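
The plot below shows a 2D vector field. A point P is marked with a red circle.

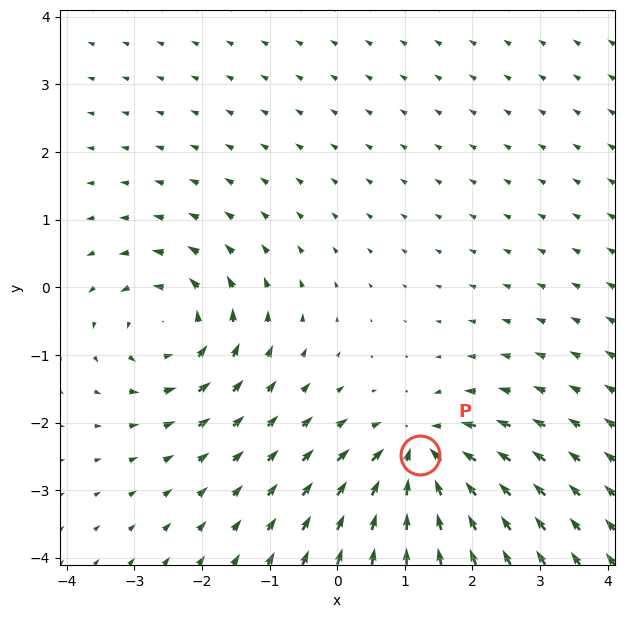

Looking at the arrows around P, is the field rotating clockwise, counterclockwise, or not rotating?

Near P at (1.2, -2.5) the arrows show no circulation. The curl there is ≈0.

not rotating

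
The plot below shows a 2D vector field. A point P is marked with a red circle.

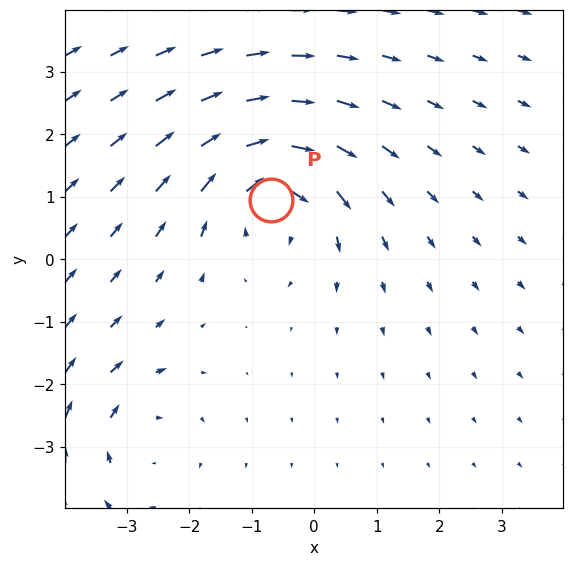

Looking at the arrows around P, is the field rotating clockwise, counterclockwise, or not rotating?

Near P at (-0.7, 0.9) the arrows circulate clockwise. The curl (z-component) there is about -5; negative curl means clockwise rotation.

clockwise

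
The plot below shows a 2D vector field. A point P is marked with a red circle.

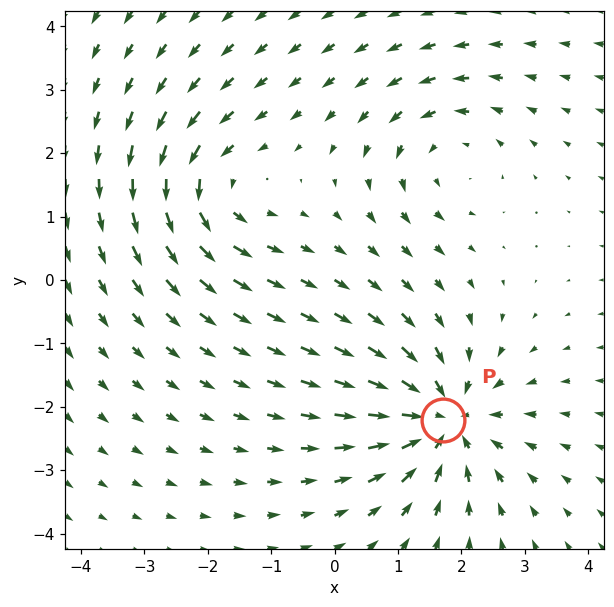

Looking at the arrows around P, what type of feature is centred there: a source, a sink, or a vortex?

sink

At P (1.7, -2.2) the arrows converge inward. Divergence about -5, curl ≈0 — negative divergence with near-zero curl is a sink.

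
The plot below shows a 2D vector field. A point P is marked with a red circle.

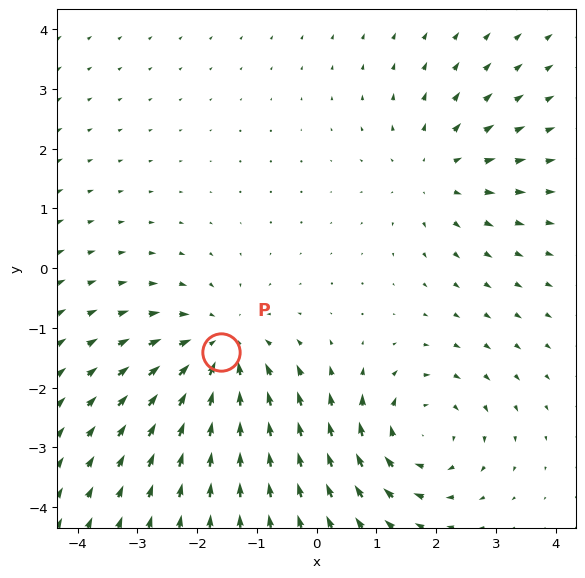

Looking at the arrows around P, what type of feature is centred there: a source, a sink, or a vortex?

sink

At P (-1.6, -1.4) the arrows converge inward. Divergence about -3, curl ≈0 — negative divergence with near-zero curl is a sink.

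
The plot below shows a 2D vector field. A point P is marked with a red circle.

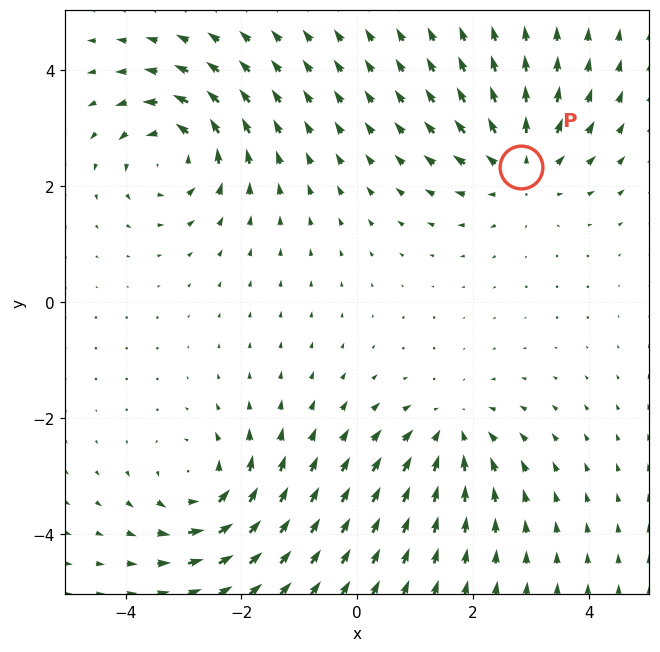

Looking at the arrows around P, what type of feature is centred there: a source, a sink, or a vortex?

At P (2.8, 2.3) the arrows spread outward. Divergence about +3, curl ≈0 — positive divergence with near-zero curl is a source.

source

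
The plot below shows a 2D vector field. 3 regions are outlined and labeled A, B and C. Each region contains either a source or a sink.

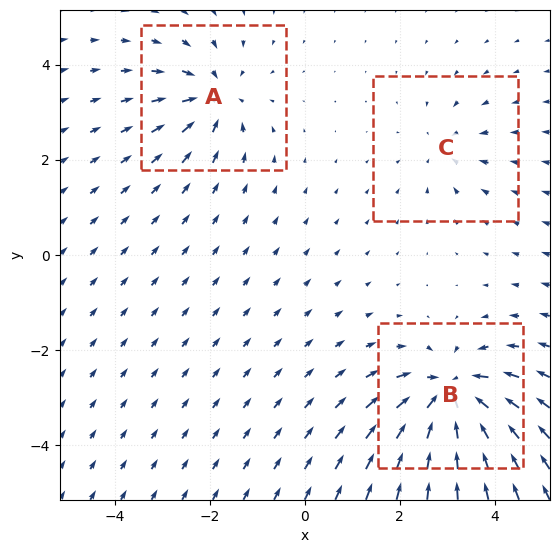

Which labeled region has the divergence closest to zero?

Divergence at each region's feature centre — A: about -4, B: about -6, C: about -2. Region C is closest to zero.

C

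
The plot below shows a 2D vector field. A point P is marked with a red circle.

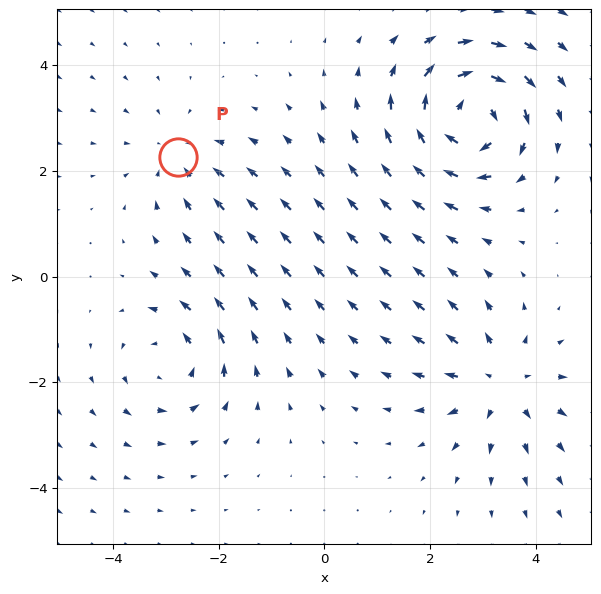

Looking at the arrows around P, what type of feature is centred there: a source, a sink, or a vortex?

sink

At P (-2.8, 2.3) the arrows converge inward. Divergence about -3, curl ≈0 — negative divergence with near-zero curl is a sink.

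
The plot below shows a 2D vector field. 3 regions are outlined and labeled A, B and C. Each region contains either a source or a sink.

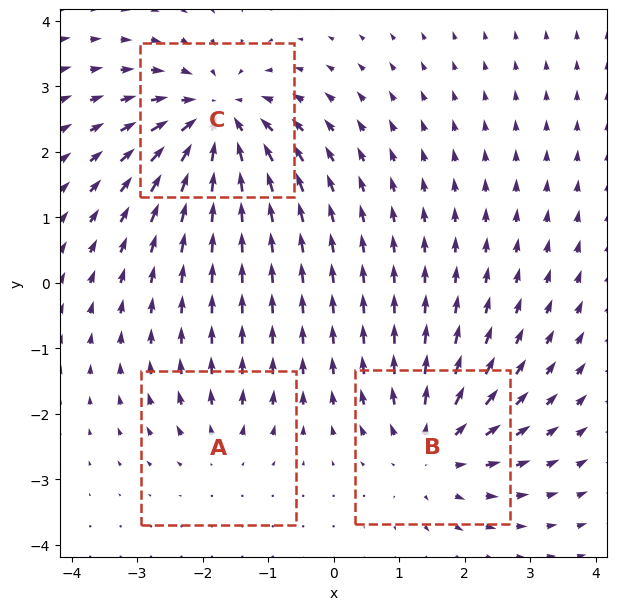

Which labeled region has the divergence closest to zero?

Divergence at each region's feature centre — A: about +2, B: about +4, C: about -5. Region A is closest to zero.

A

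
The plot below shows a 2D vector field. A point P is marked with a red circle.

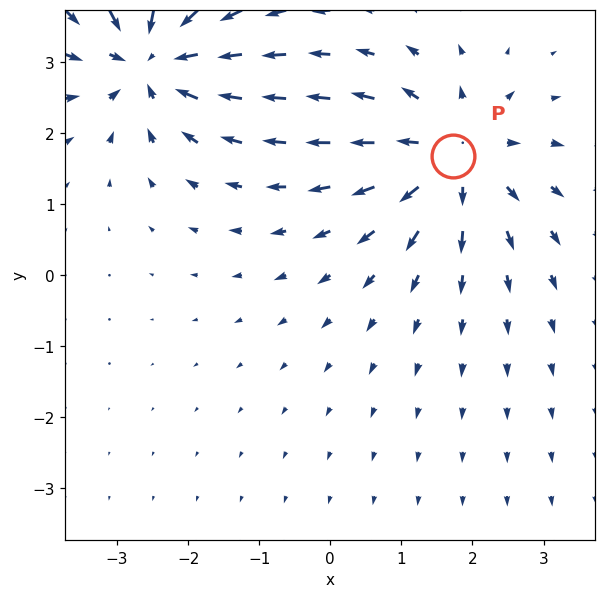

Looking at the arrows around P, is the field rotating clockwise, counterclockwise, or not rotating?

not rotating

Near P at (1.7, 1.7) the arrows show no circulation. The curl there is ≈0.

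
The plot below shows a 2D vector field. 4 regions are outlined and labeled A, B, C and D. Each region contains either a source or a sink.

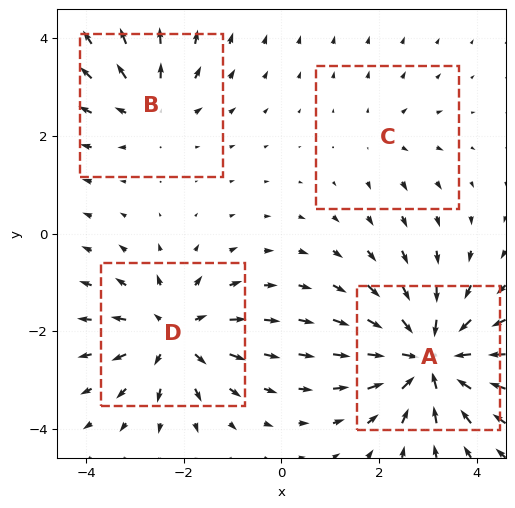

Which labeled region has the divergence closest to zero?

C

Divergence at each region's feature centre — A: about -7, B: about +4, C: about +2, D: about +5. Region C is closest to zero.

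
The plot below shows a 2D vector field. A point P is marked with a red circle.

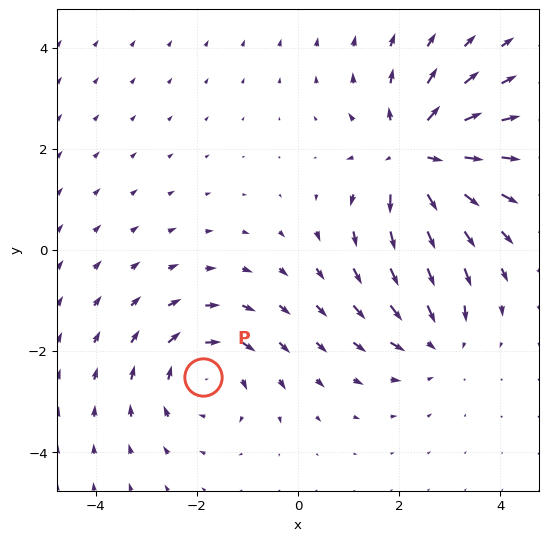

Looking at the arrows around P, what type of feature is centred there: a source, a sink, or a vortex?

vortex

At P (-1.9, -2.5) the arrows circulate clockwise. Divergence ≈0, curl about -3 — near-zero divergence with nonzero curl is a vortex.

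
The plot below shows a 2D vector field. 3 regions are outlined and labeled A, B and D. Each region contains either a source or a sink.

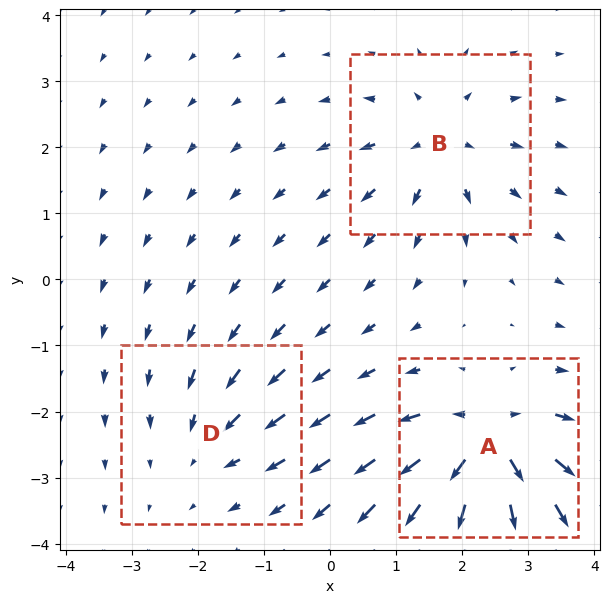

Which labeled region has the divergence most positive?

A

Divergence at each region's feature centre — A: about +6, B: about +4, D: about -2. Region A is most positive.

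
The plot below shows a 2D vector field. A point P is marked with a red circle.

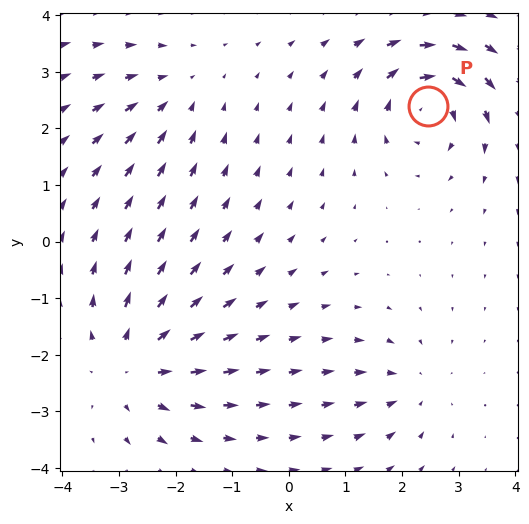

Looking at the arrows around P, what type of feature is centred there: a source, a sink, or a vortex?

At P (2.5, 2.4) the arrows circulate clockwise. Divergence ≈0, curl about -6 — near-zero divergence with nonzero curl is a vortex.

vortex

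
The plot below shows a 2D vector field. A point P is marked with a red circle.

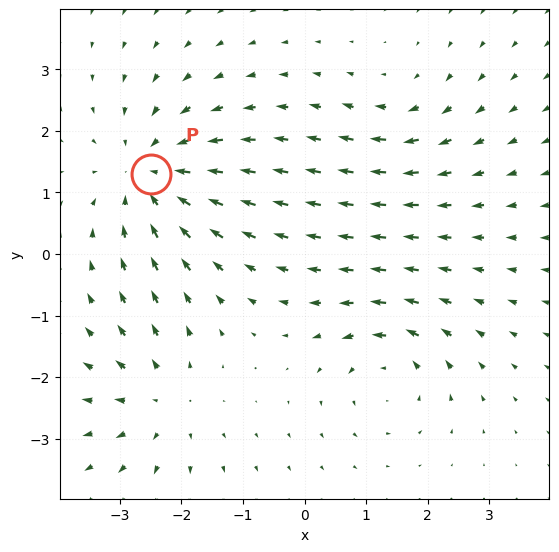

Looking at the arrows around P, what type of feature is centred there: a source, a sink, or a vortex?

sink

At P (-2.5, 1.3) the arrows converge inward. Divergence about -4, curl ≈0 — negative divergence with near-zero curl is a sink.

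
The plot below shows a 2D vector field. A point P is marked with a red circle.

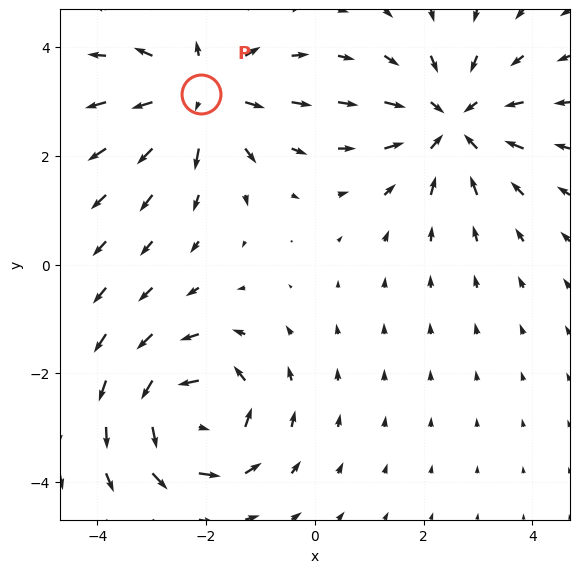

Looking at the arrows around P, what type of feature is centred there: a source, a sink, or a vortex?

At P (-2.1, 3.1) the arrows spread outward. Divergence about +4, curl ≈0 — positive divergence with near-zero curl is a source.

source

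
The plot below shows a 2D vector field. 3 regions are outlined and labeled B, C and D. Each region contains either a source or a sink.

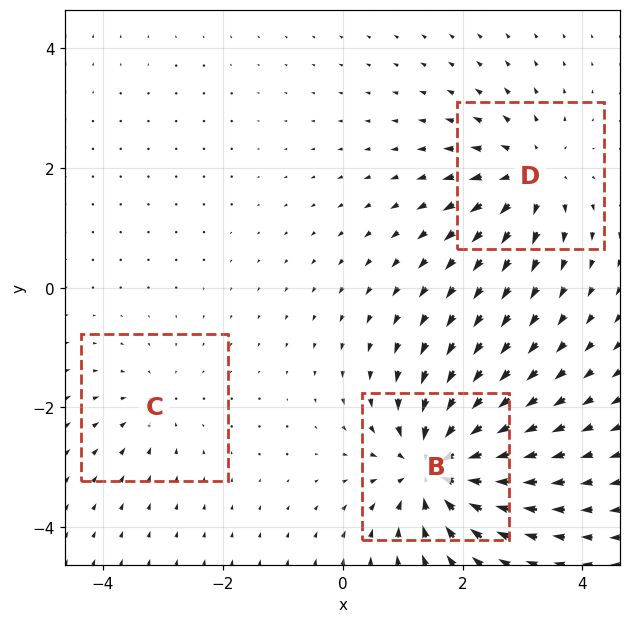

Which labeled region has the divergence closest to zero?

C

Divergence at each region's feature centre — B: about -6, C: about -2, D: about +4. Region C is closest to zero.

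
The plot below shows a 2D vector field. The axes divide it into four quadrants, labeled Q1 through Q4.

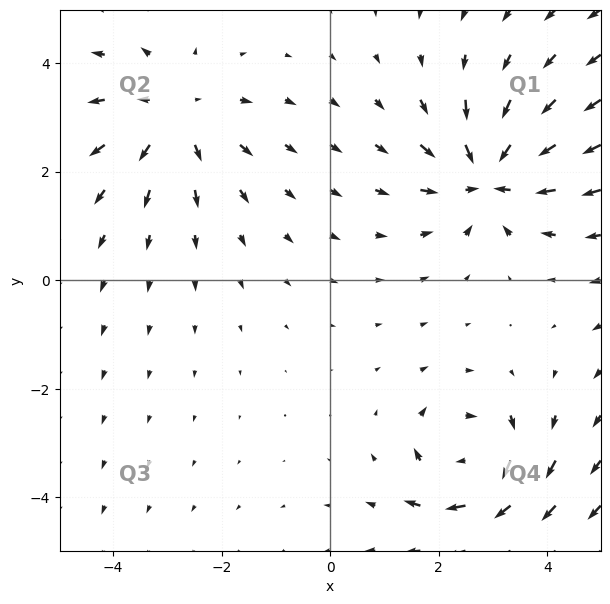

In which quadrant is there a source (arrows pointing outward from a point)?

Q2

The source sits at approximately (-2.9, 3.0), which lies in quadrant Q2. The divergence there is about +3, positive as expected for a source.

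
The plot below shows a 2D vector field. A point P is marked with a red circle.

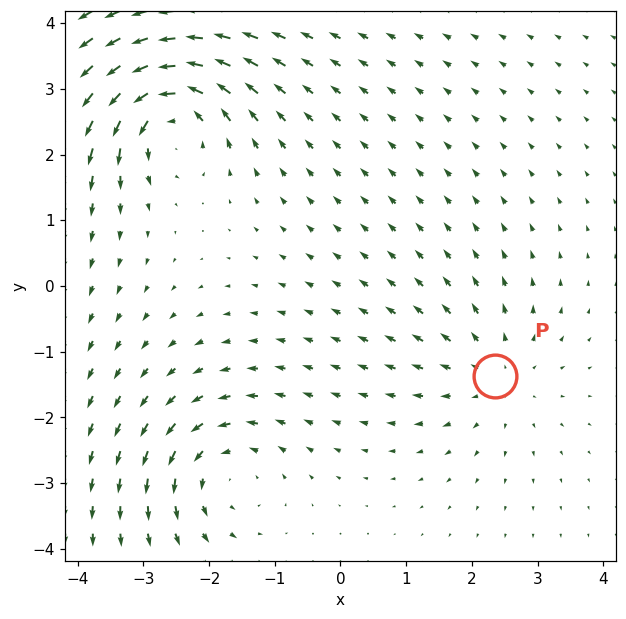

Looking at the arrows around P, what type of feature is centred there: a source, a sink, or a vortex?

At P (2.4, -1.4) the arrows spread outward. Divergence about +3, curl ≈0 — positive divergence with near-zero curl is a source.

source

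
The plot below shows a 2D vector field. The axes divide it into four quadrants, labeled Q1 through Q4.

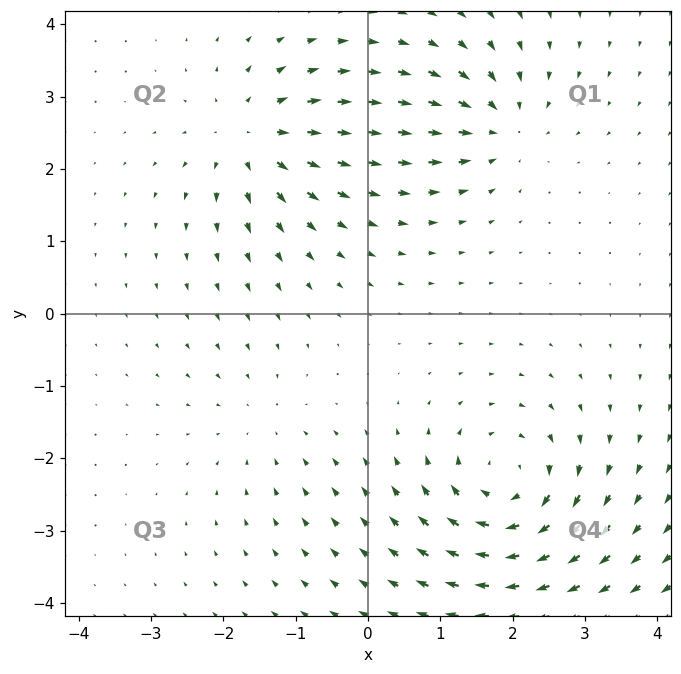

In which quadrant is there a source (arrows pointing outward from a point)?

The source sits at approximately (-1.6, 2.4), which lies in quadrant Q2. The divergence there is about +5, positive as expected for a source.

Q2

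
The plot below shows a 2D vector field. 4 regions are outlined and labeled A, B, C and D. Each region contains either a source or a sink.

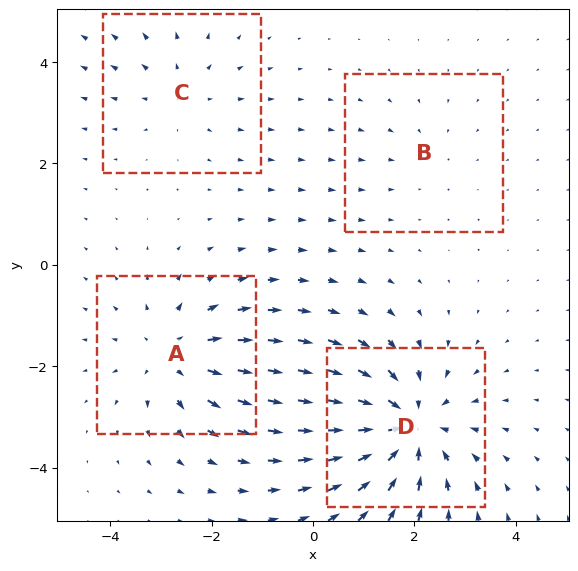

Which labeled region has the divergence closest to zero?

Divergence at each region's feature centre — A: about +4, B: about -2, C: about +3, D: about -6. Region B is closest to zero.

B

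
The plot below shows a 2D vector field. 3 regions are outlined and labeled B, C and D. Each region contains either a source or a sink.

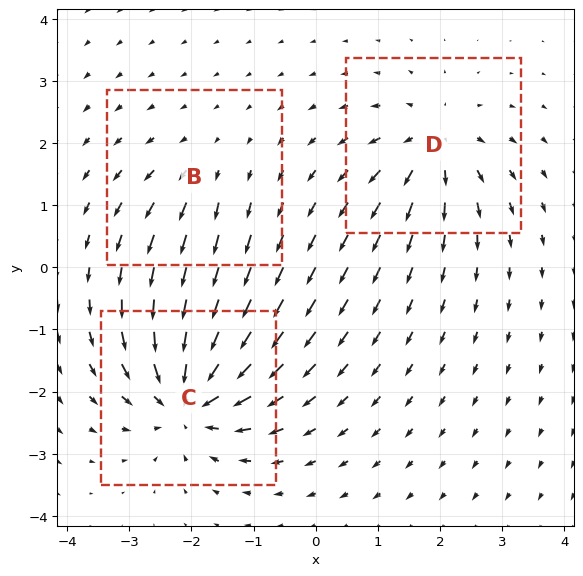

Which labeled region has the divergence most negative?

C

Divergence at each region's feature centre — B: about +2, C: about -6, D: about +4. Region C is most negative.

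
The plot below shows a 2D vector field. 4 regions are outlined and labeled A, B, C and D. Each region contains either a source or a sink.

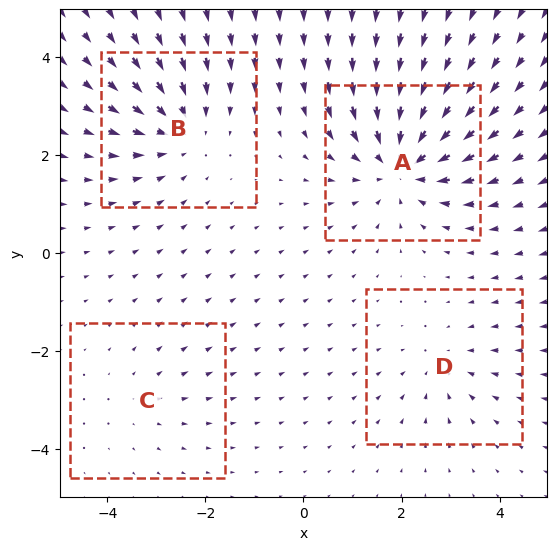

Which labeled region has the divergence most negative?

A

Divergence at each region's feature centre — A: about -6, B: about -4, C: about +2, D: about -3. Region A is most negative.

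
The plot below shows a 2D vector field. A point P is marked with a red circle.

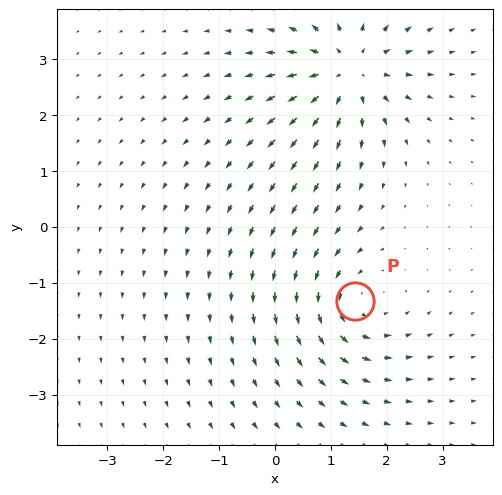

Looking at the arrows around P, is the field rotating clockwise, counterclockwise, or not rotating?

counterclockwise

Near P at (1.4, -1.3) the arrows circulate counterclockwise. The curl (z-component) there is about +4; positive curl means counterclockwise rotation.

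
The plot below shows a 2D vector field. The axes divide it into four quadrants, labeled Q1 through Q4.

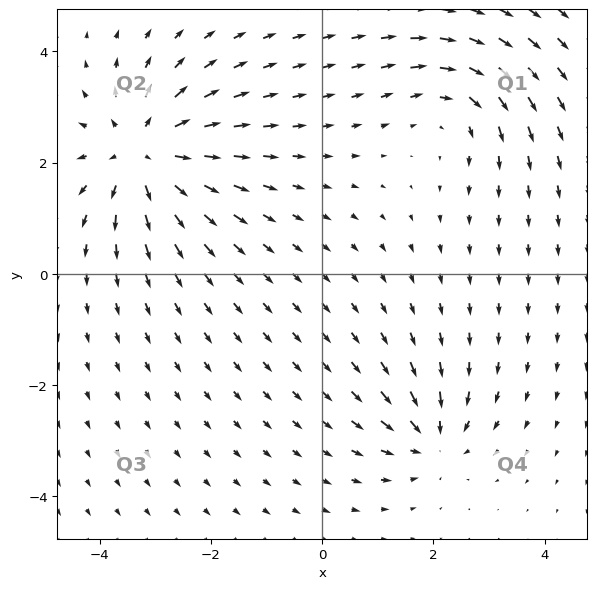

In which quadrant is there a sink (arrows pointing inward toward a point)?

The sink sits at approximately (2.0, -3.0), which lies in quadrant Q4. The divergence there is about -4, negative as expected for a sink.

Q4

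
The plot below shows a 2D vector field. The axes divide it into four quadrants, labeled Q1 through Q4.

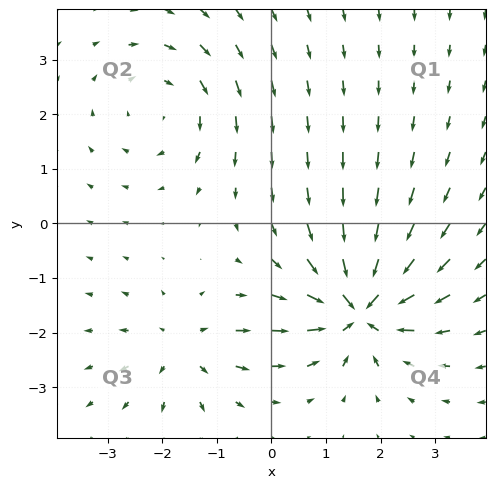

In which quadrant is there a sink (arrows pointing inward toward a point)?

Q4

The sink sits at approximately (1.6, -1.5), which lies in quadrant Q4. The divergence there is about -6, negative as expected for a sink.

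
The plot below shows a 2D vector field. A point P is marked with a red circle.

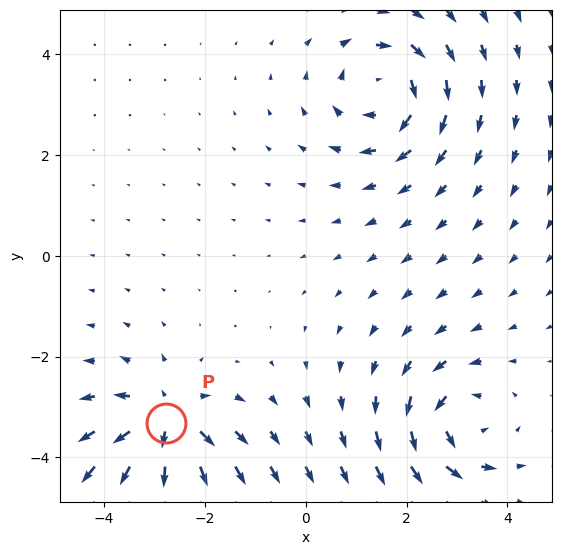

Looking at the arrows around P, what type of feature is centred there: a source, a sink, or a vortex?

At P (-2.8, -3.3) the arrows spread outward. Divergence about +5, curl ≈0 — positive divergence with near-zero curl is a source.

source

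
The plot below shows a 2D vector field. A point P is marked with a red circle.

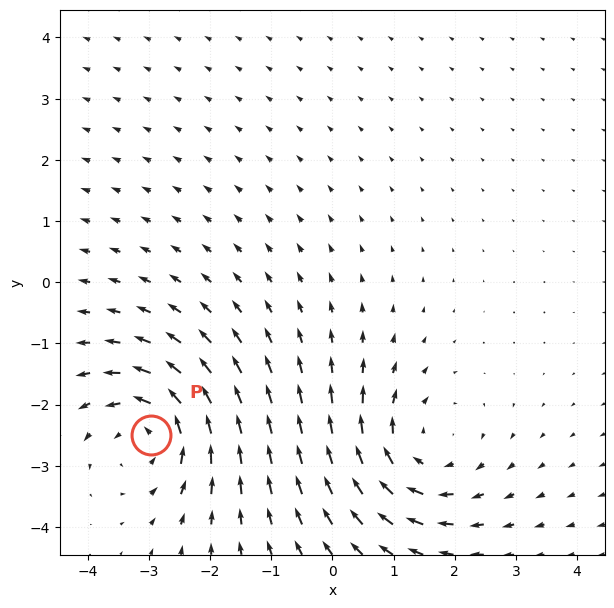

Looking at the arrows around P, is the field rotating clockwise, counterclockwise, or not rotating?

counterclockwise

Near P at (-3.0, -2.5) the arrows circulate counterclockwise. The curl (z-component) there is about +5; positive curl means counterclockwise rotation.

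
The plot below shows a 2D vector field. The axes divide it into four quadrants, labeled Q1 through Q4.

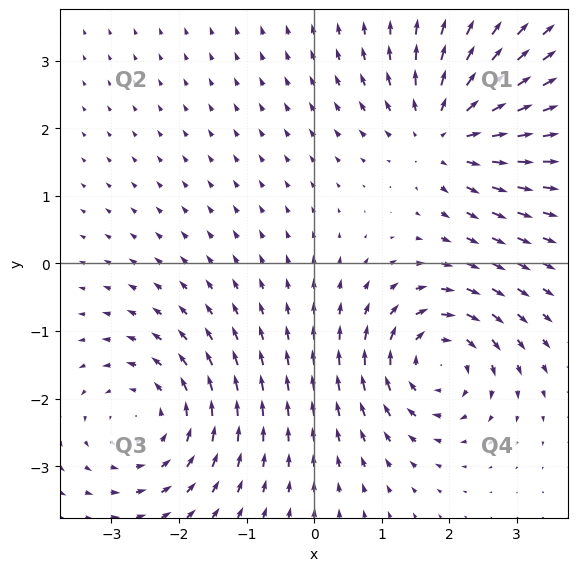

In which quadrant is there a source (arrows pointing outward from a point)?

Q1

The source sits at approximately (1.9, 1.9), which lies in quadrant Q1. The divergence there is about +6, positive as expected for a source.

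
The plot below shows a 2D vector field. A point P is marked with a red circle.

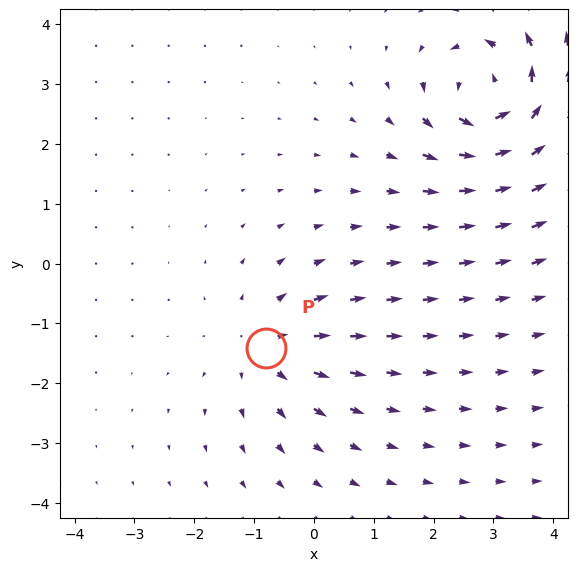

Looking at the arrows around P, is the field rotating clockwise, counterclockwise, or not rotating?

not rotating

Near P at (-0.8, -1.4) the arrows show no circulation. The curl there is ≈0.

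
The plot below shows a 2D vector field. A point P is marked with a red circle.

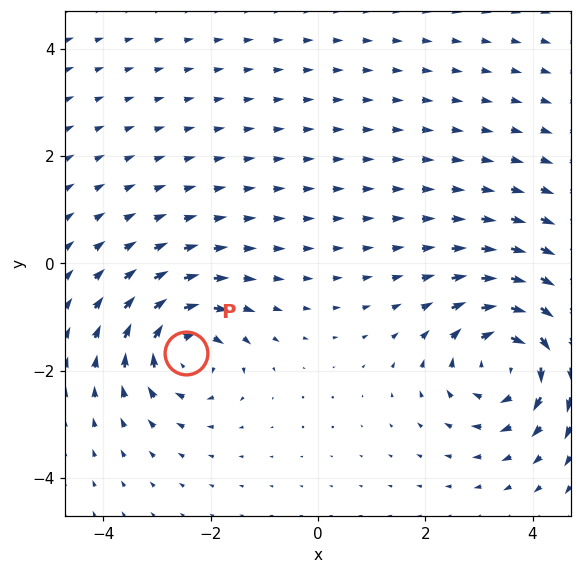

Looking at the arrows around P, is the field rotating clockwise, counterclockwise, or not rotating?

Near P at (-2.5, -1.7) the arrows circulate clockwise. The curl (z-component) there is about -5; negative curl means clockwise rotation.

clockwise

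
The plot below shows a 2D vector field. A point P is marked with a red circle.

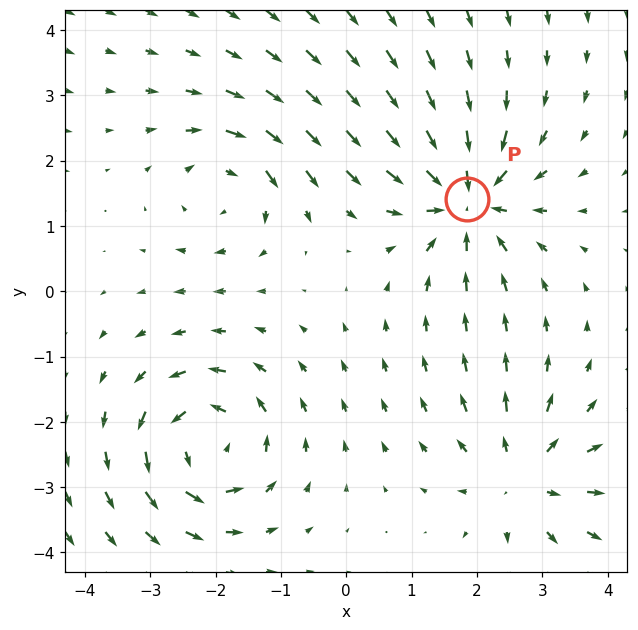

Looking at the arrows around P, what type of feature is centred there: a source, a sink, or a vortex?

sink

At P (1.8, 1.4) the arrows converge inward. Divergence about -6, curl ≈0 — negative divergence with near-zero curl is a sink.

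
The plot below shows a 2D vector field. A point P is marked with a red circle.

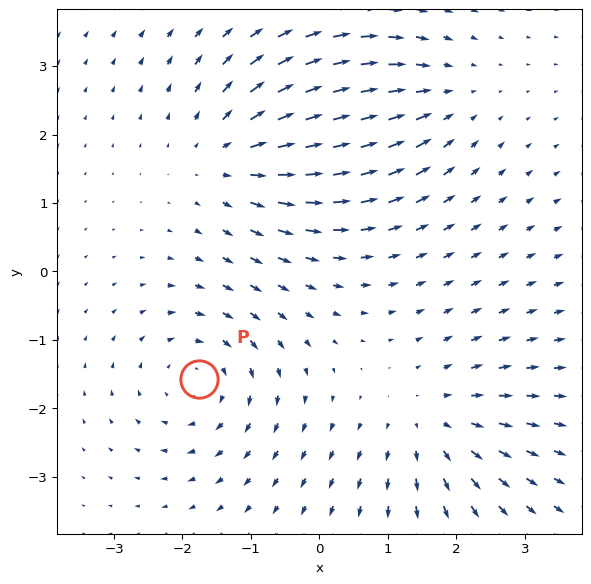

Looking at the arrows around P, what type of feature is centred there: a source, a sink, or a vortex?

At P (-1.8, -1.6) the arrows circulate clockwise. Divergence ≈0, curl about -3 — near-zero divergence with nonzero curl is a vortex.

vortex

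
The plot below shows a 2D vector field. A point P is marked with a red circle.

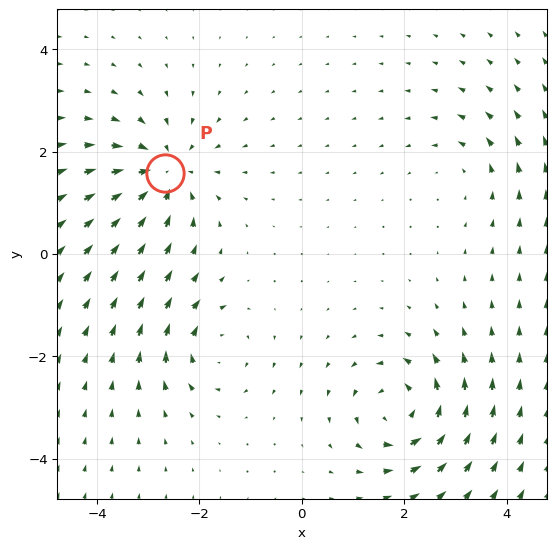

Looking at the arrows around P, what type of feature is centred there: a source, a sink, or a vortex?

sink

At P (-2.7, 1.6) the arrows converge inward. Divergence about -5, curl ≈0 — negative divergence with near-zero curl is a sink.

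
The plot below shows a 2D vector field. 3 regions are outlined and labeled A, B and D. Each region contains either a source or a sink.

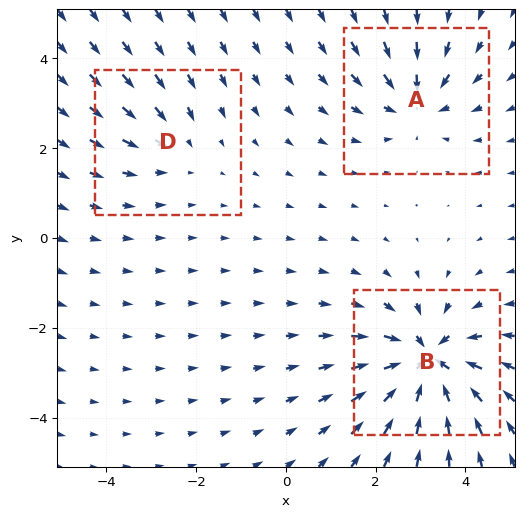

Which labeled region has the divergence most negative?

Divergence at each region's feature centre — A: about -3, B: about -5, D: about -2. Region B is most negative.

B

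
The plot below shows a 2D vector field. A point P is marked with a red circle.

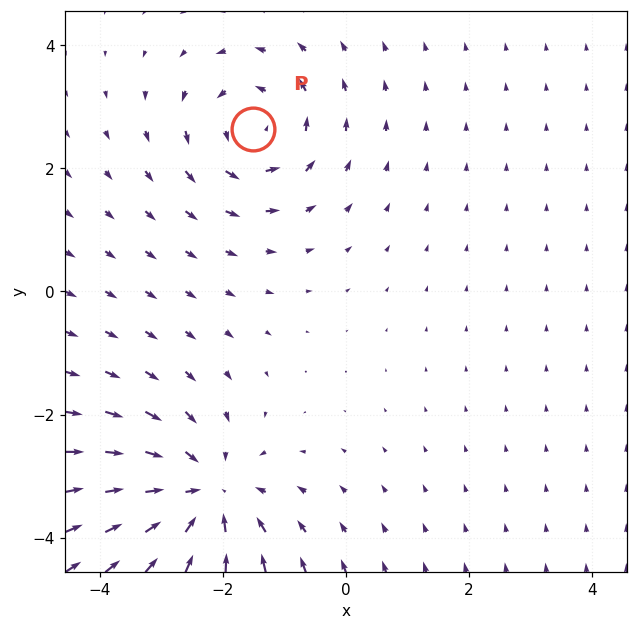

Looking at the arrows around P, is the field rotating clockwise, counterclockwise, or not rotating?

Near P at (-1.5, 2.6) the arrows circulate counterclockwise. The curl (z-component) there is about +4; positive curl means counterclockwise rotation.

counterclockwise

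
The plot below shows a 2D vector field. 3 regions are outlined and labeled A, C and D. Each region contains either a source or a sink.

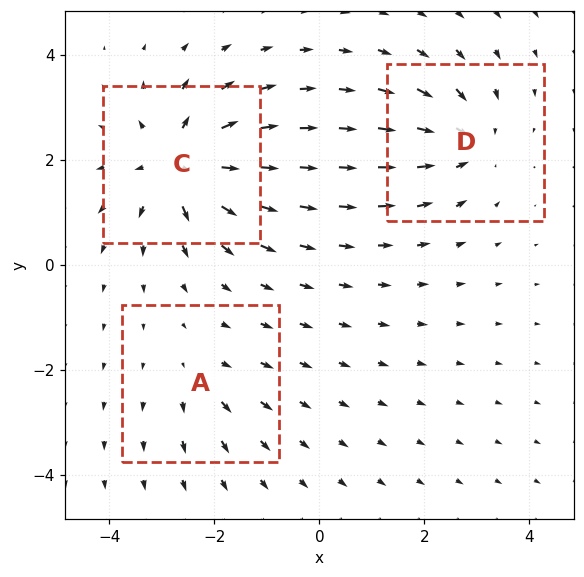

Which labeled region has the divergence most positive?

C

Divergence at each region's feature centre — A: about +2, C: about +5, D: about -4. Region C is most positive.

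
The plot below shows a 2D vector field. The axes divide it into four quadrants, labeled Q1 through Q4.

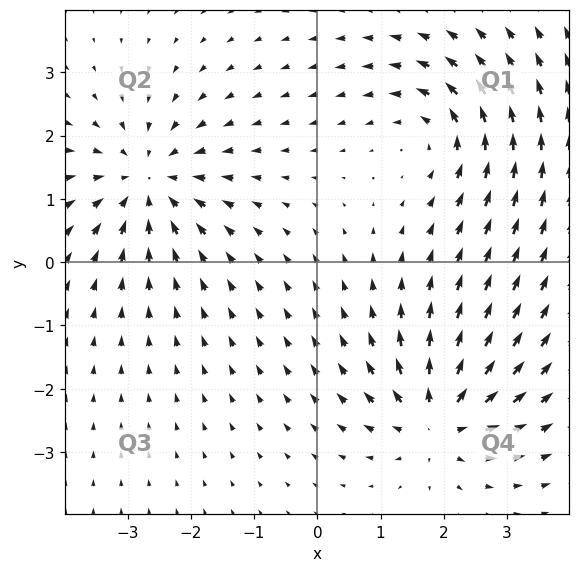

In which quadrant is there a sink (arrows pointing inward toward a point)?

The sink sits at approximately (-2.7, 1.3), which lies in quadrant Q2. The divergence there is about -5, negative as expected for a sink.

Q2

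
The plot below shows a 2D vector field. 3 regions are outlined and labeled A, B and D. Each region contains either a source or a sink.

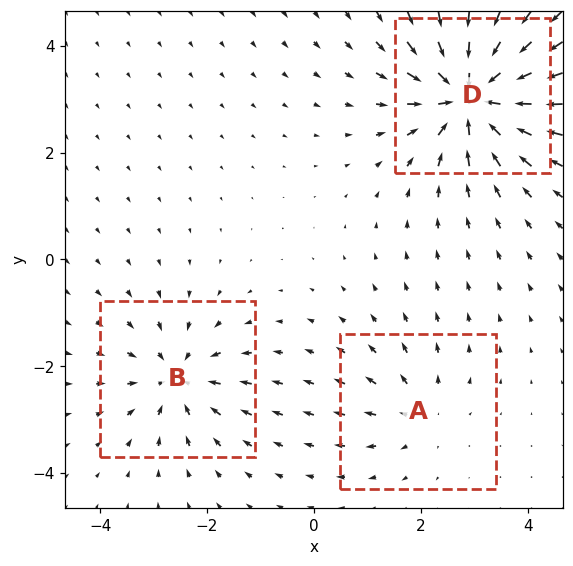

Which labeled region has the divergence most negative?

Divergence at each region's feature centre — A: about +2, B: about -4, D: about -6. Region D is most negative.

D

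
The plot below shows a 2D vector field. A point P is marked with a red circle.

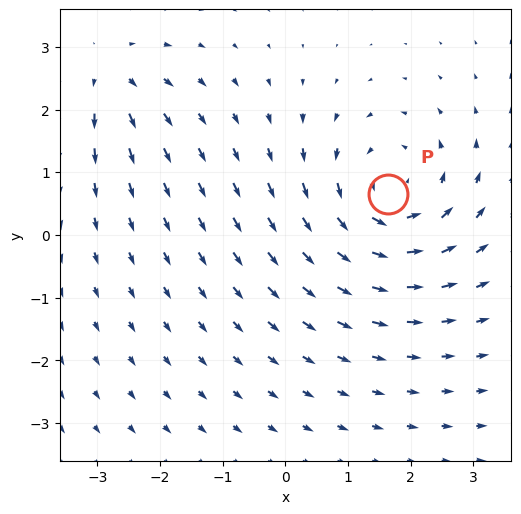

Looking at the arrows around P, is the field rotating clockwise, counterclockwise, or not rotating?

Near P at (1.6, 0.7) the arrows circulate counterclockwise. The curl (z-component) there is about +4; positive curl means counterclockwise rotation.

counterclockwise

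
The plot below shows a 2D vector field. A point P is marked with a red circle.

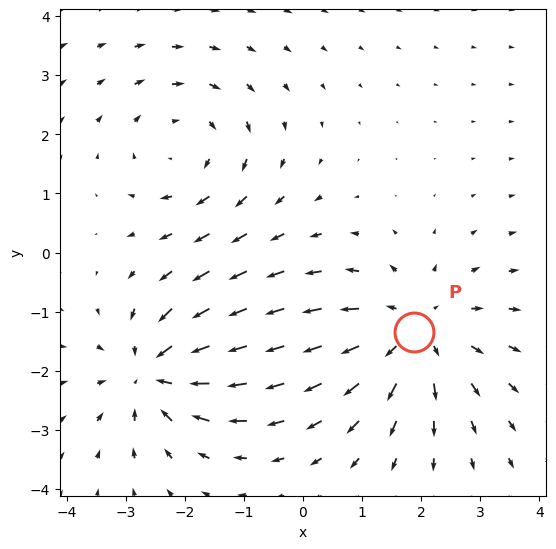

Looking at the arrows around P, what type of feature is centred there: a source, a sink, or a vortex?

source

At P (1.9, -1.3) the arrows spread outward. Divergence about +4, curl ≈0 — positive divergence with near-zero curl is a source.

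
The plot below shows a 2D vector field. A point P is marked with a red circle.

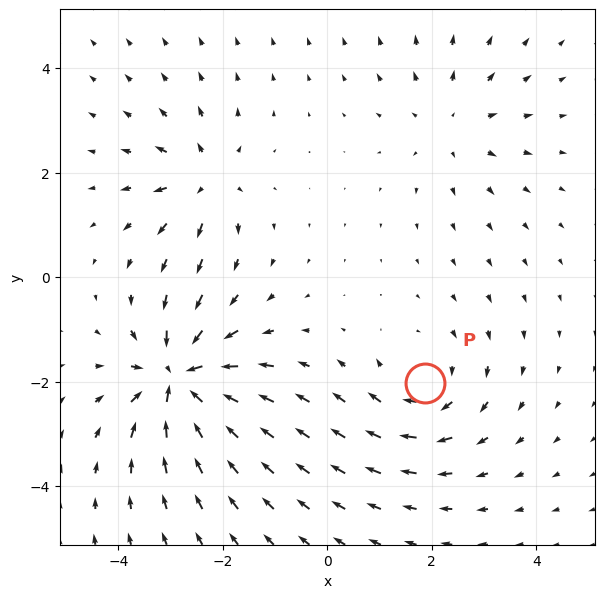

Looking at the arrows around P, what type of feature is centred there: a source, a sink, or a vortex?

vortex

At P (1.9, -2.0) the arrows circulate clockwise. Divergence ≈0, curl about -3 — near-zero divergence with nonzero curl is a vortex.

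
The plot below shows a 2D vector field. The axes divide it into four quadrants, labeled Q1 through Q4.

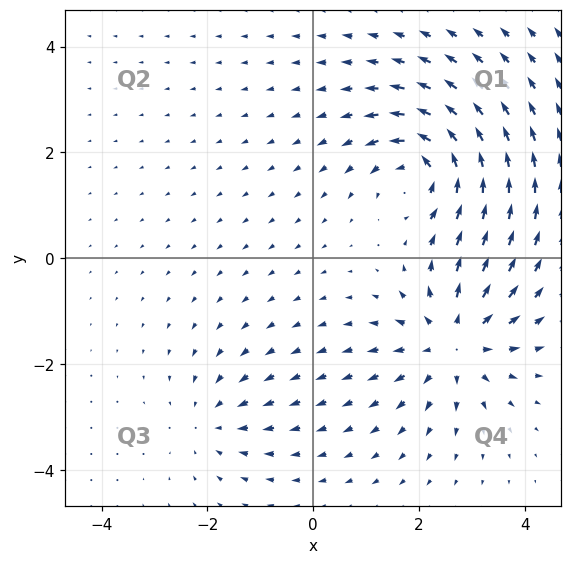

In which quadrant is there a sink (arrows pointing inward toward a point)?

Q3

The sink sits at approximately (-1.9, -3.1), which lies in quadrant Q3. The divergence there is about -3, negative as expected for a sink.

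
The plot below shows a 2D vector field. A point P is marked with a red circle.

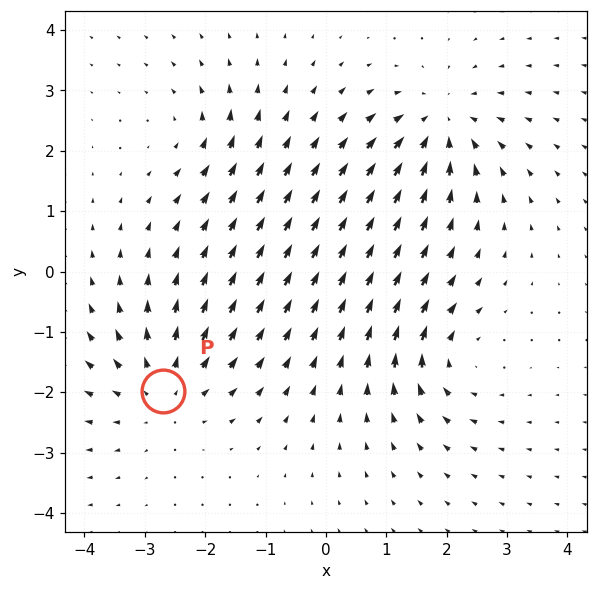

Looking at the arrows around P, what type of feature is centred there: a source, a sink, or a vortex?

At P (-2.7, -2.0) the arrows spread outward. Divergence about +4, curl ≈0 — positive divergence with near-zero curl is a source.

source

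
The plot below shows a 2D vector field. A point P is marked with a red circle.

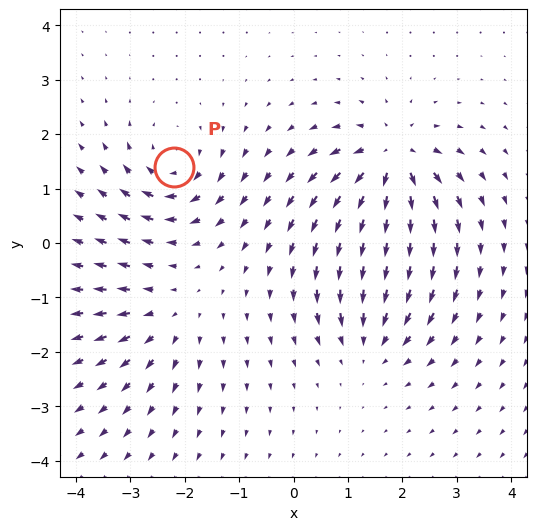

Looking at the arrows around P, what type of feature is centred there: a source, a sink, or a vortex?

At P (-2.2, 1.4) the arrows circulate clockwise. Divergence ≈0, curl about -4 — near-zero divergence with nonzero curl is a vortex.

vortex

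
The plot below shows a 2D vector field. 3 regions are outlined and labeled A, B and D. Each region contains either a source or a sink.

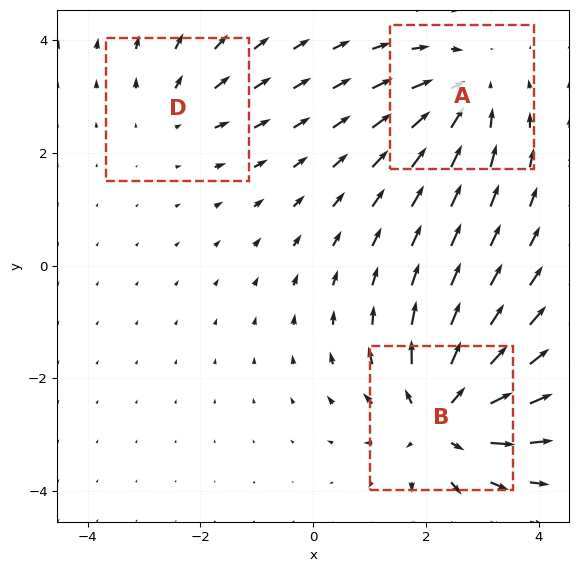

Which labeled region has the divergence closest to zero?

Divergence at each region's feature centre — A: about -3, B: about +5, D: about +2. Region D is closest to zero.

D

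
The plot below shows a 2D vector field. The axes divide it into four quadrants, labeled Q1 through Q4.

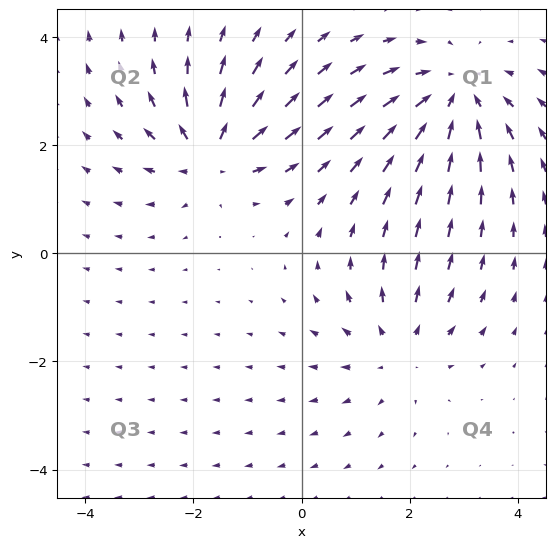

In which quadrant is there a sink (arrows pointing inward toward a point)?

Q1

The sink sits at approximately (2.8, 2.9), which lies in quadrant Q1. The divergence there is about -4, negative as expected for a sink.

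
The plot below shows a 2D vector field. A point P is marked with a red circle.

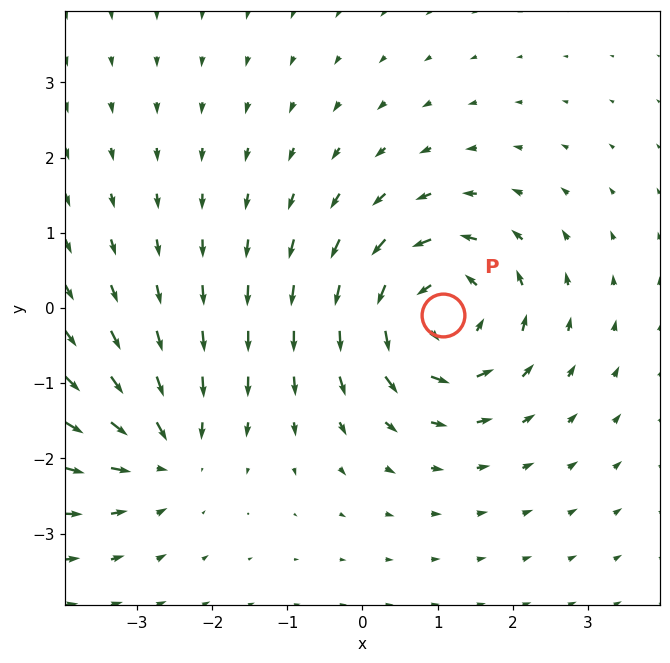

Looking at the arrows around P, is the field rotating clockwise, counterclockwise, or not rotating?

Near P at (1.1, -0.1) the arrows circulate counterclockwise. The curl (z-component) there is about +5; positive curl means counterclockwise rotation.

counterclockwise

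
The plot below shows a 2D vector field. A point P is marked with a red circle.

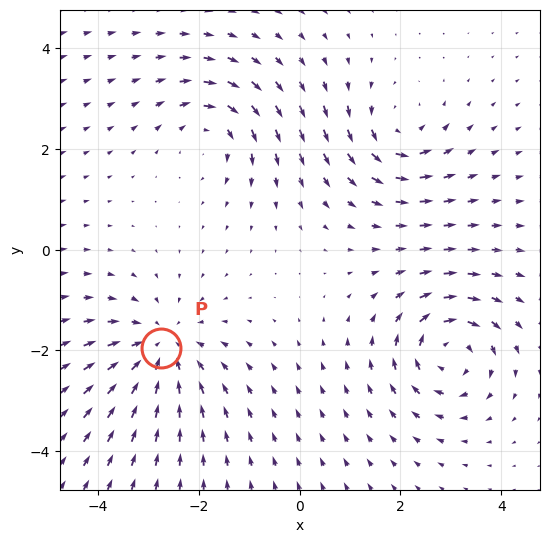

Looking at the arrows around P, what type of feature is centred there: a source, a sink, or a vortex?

sink

At P (-2.7, -1.9) the arrows converge inward. Divergence about -4, curl ≈0 — negative divergence with near-zero curl is a sink.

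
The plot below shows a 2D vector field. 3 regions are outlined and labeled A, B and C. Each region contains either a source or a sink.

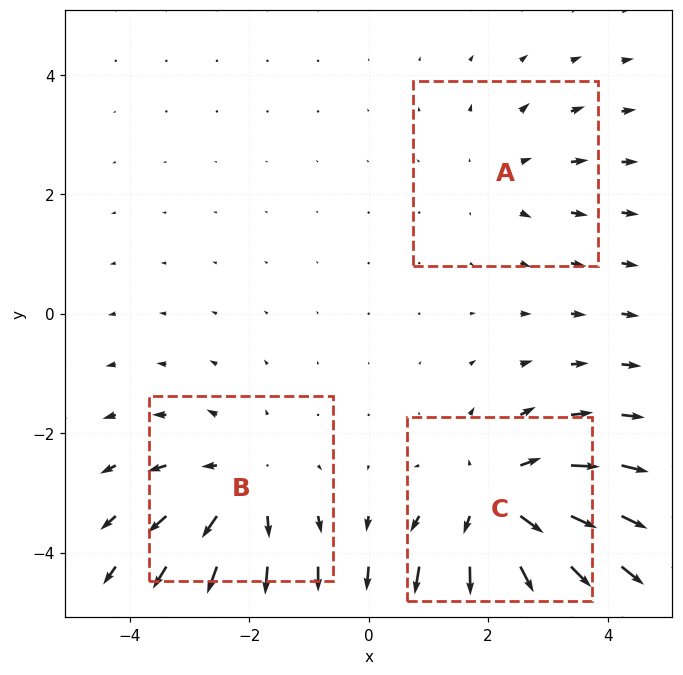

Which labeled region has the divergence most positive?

C

Divergence at each region's feature centre — A: about +2, B: about +3, C: about +5. Region C is most positive.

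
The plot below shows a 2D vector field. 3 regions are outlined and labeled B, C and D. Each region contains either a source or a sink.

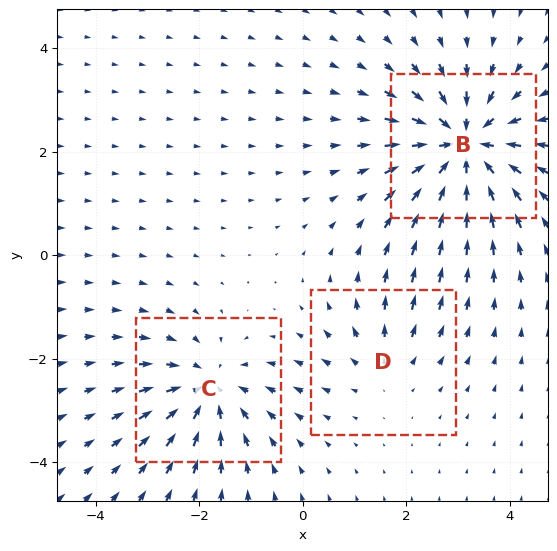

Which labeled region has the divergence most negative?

B

Divergence at each region's feature centre — B: about -5, C: about -4, D: about +2. Region B is most negative.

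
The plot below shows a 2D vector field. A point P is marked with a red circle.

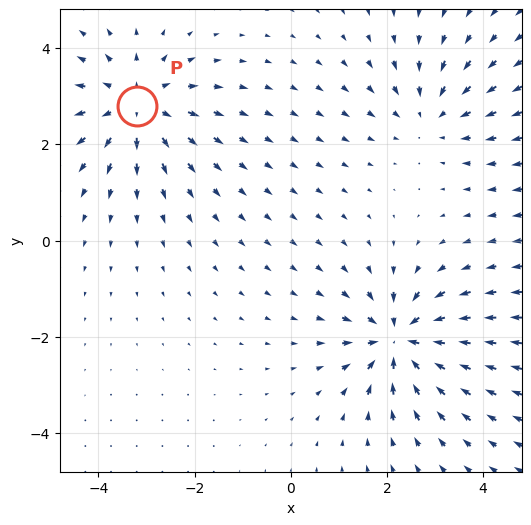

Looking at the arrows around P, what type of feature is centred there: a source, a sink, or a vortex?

At P (-3.2, 2.8) the arrows spread outward. Divergence about +3, curl ≈0 — positive divergence with near-zero curl is a source.

source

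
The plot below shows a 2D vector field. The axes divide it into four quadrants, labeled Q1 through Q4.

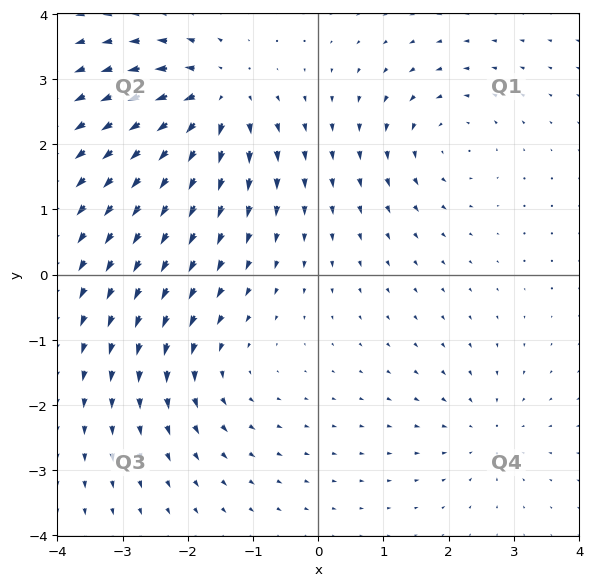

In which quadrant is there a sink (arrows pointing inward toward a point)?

Q4

The sink sits at approximately (2.6, -2.4), which lies in quadrant Q4. The divergence there is about -3, negative as expected for a sink.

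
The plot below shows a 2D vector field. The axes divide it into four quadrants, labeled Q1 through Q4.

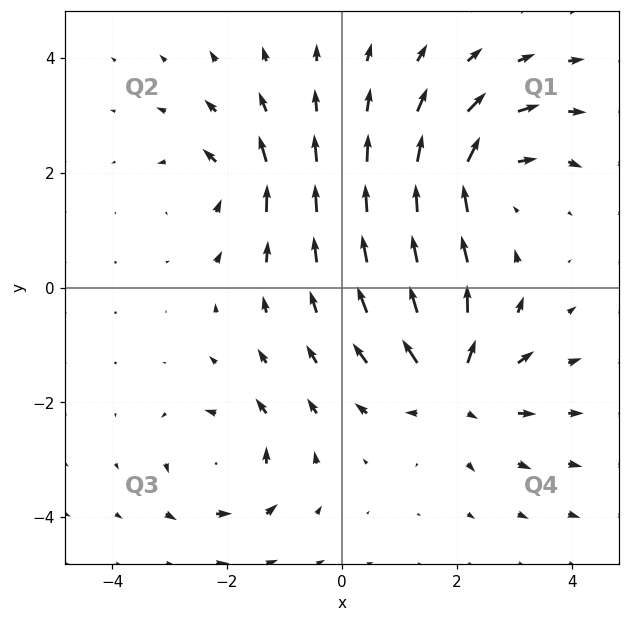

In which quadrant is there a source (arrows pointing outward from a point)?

Q4

The source sits at approximately (1.9, -1.7), which lies in quadrant Q4. The divergence there is about +6, positive as expected for a source.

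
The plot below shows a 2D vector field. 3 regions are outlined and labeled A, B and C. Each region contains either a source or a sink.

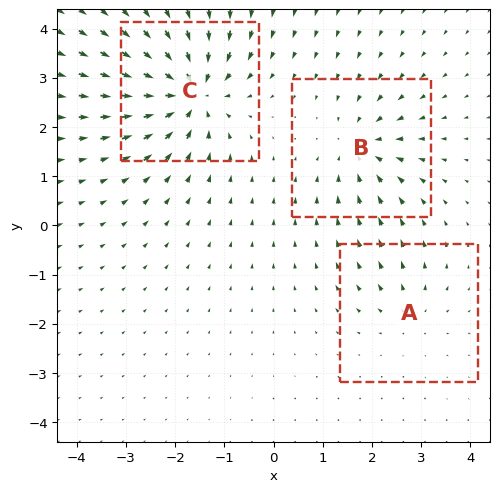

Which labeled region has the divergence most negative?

Divergence at each region's feature centre — A: about +2, B: about -4, C: about -6. Region C is most negative.

C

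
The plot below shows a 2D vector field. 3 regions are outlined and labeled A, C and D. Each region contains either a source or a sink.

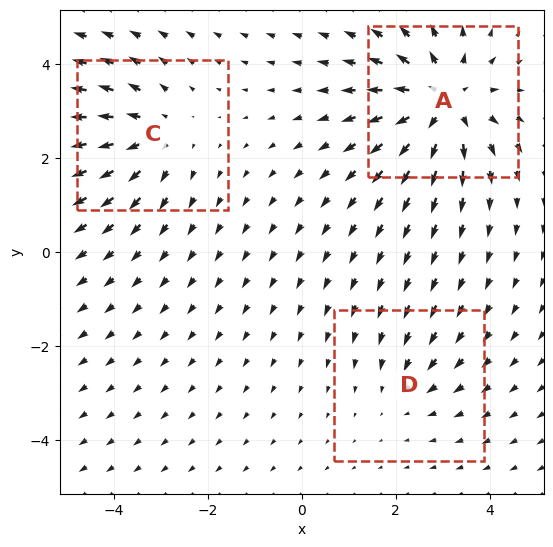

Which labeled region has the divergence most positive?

Divergence at each region's feature centre — A: about +5, C: about +3, D: about -2. Region A is most positive.

A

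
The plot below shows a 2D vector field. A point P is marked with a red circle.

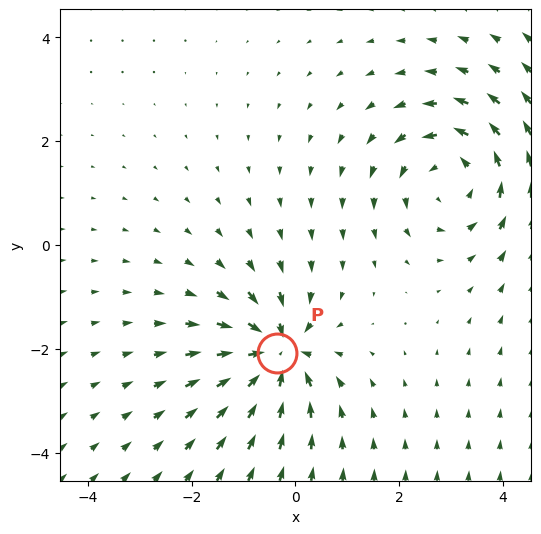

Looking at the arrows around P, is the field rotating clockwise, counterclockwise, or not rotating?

not rotating

Near P at (-0.4, -2.1) the arrows show no circulation. The curl there is ≈0.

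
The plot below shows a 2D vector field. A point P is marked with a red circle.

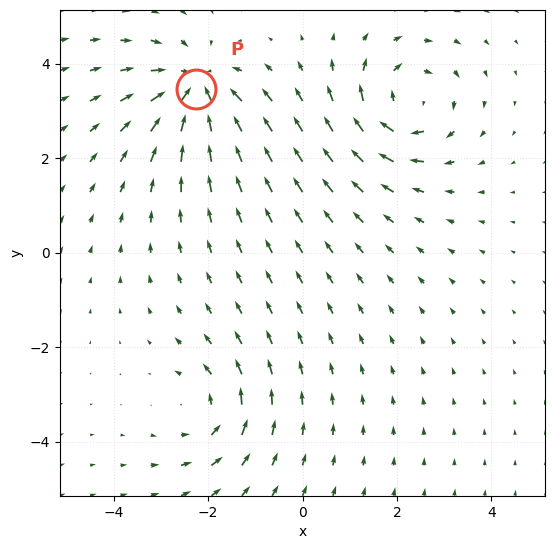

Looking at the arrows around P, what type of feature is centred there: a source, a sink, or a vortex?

At P (-2.3, 3.5) the arrows converge inward. Divergence about -5, curl ≈0 — negative divergence with near-zero curl is a sink.

sink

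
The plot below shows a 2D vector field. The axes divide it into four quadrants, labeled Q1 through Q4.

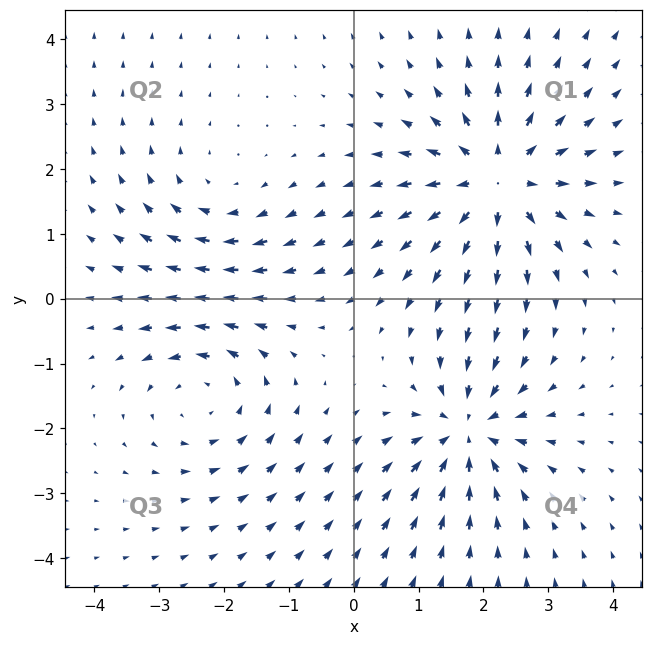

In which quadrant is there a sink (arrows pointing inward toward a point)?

The sink sits at approximately (1.8, -2.0), which lies in quadrant Q4. The divergence there is about -5, negative as expected for a sink.

Q4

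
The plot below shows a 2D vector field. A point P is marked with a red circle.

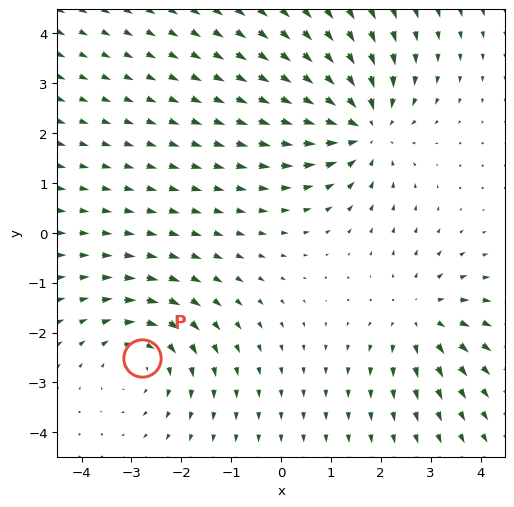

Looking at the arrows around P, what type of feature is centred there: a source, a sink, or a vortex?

At P (-2.8, -2.5) the arrows circulate clockwise. Divergence ≈0, curl about -3 — near-zero divergence with nonzero curl is a vortex.

vortex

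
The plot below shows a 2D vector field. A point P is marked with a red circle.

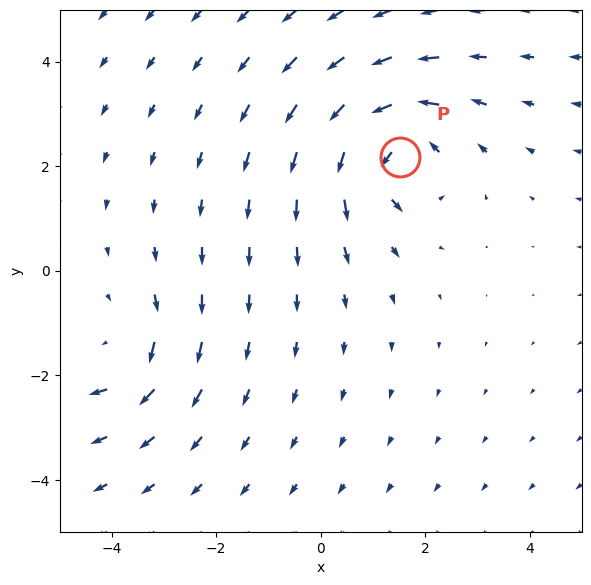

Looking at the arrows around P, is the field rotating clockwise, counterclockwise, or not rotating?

counterclockwise

Near P at (1.5, 2.2) the arrows circulate counterclockwise. The curl (z-component) there is about +5; positive curl means counterclockwise rotation.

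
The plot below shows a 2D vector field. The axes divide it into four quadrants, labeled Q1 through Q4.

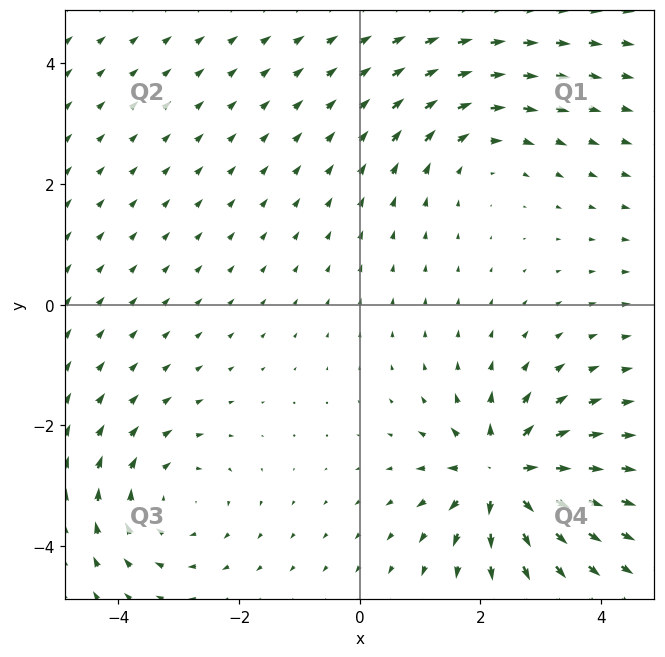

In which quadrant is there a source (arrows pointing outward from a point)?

The source sits at approximately (2.4, -2.8), which lies in quadrant Q4. The divergence there is about +7, positive as expected for a source.

Q4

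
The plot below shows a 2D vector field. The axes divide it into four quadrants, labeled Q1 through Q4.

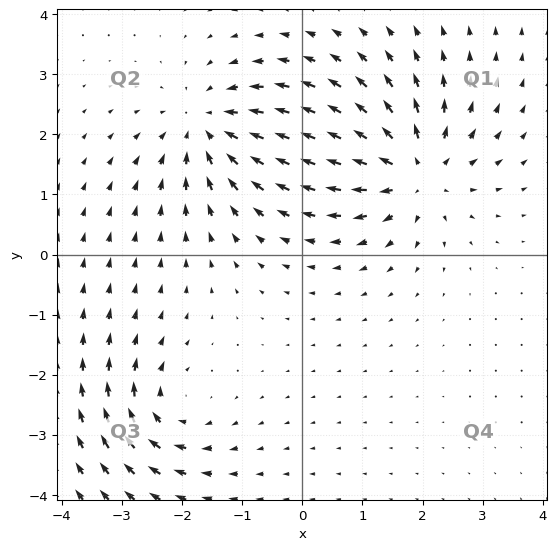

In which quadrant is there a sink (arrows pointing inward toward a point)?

Q2

The sink sits at approximately (-1.6, 2.1), which lies in quadrant Q2. The divergence there is about -5, negative as expected for a sink.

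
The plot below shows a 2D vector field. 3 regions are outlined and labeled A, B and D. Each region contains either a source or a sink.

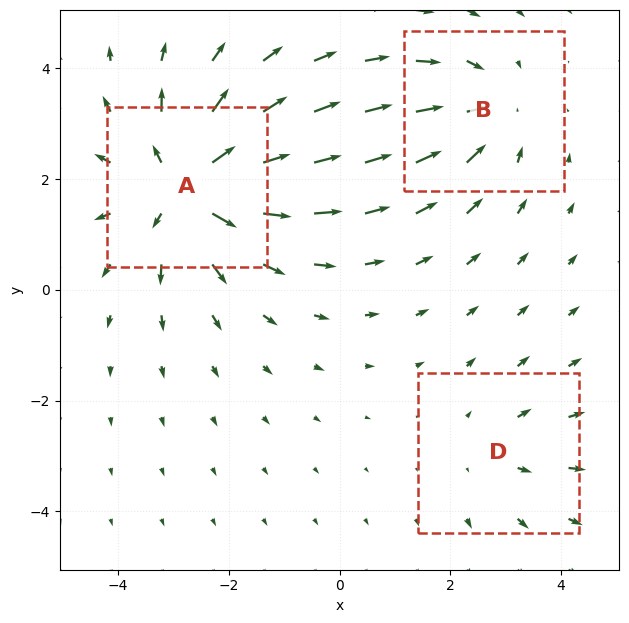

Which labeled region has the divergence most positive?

A

Divergence at each region's feature centre — A: about +5, B: about -3, D: about +2. Region A is most positive.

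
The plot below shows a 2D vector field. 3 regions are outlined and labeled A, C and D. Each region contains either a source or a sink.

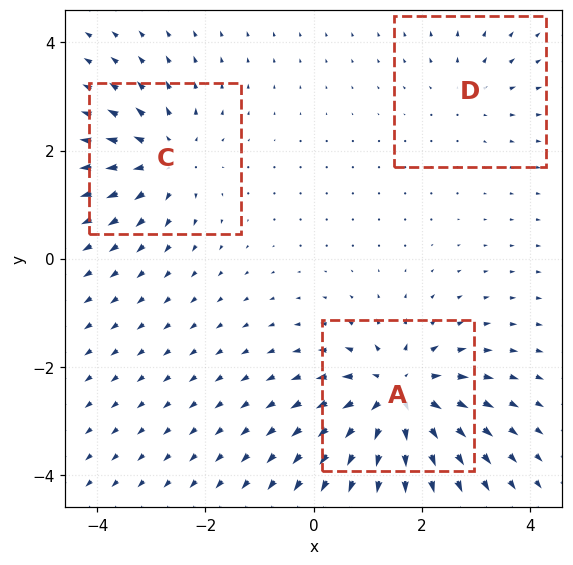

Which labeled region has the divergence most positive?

A

Divergence at each region's feature centre — A: about +6, C: about +4, D: about +2. Region A is most positive.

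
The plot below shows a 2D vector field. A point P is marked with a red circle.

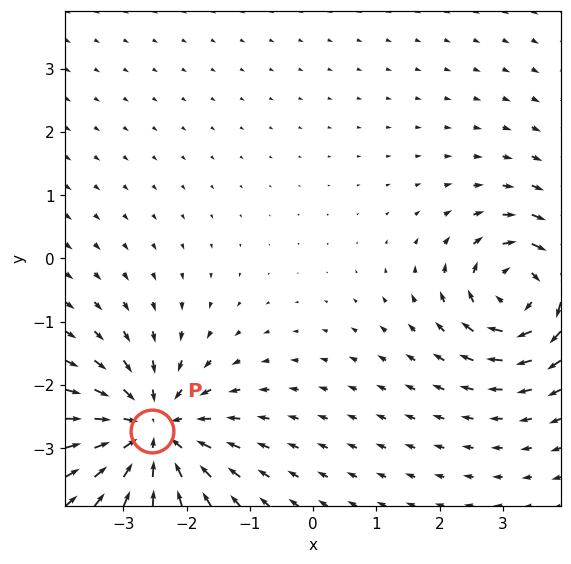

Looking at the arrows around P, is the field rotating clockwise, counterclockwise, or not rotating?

Near P at (-2.5, -2.7) the arrows show no circulation. The curl there is ≈0.

not rotating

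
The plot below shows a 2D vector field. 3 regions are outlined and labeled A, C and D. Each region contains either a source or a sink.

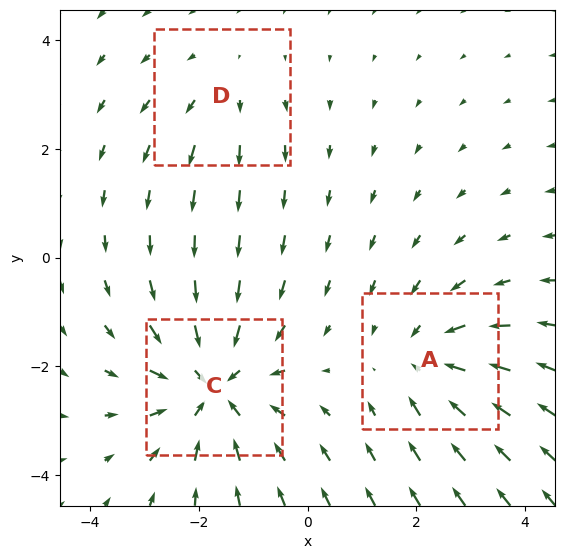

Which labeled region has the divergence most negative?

C

Divergence at each region's feature centre — A: about -3, C: about -4, D: about +2. Region C is most negative.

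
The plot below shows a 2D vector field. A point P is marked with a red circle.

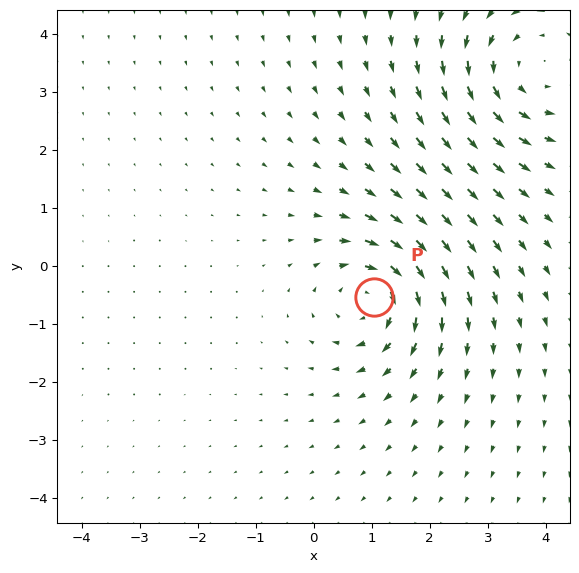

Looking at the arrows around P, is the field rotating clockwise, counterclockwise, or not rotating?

clockwise

Near P at (1.0, -0.5) the arrows circulate clockwise. The curl (z-component) there is about -5; negative curl means clockwise rotation.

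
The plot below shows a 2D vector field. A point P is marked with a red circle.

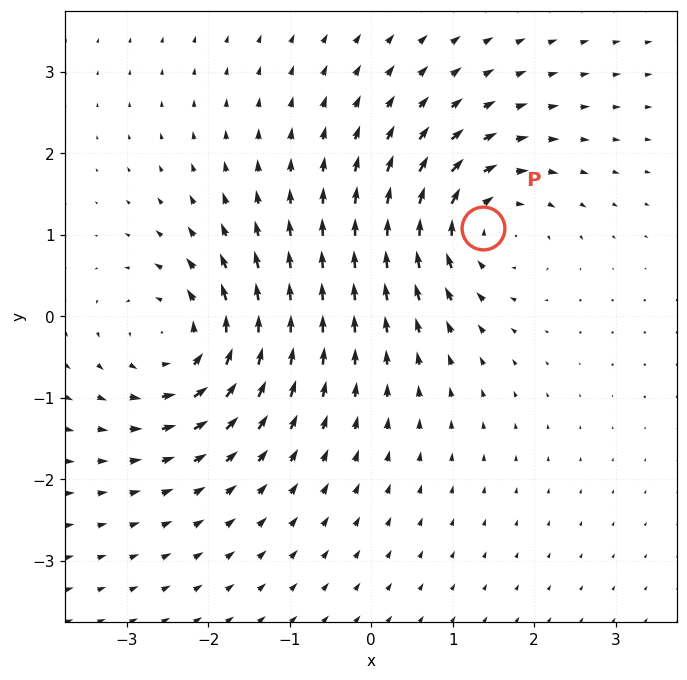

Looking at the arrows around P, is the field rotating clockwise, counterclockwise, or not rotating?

clockwise

Near P at (1.4, 1.1) the arrows circulate clockwise. The curl (z-component) there is about -6; negative curl means clockwise rotation.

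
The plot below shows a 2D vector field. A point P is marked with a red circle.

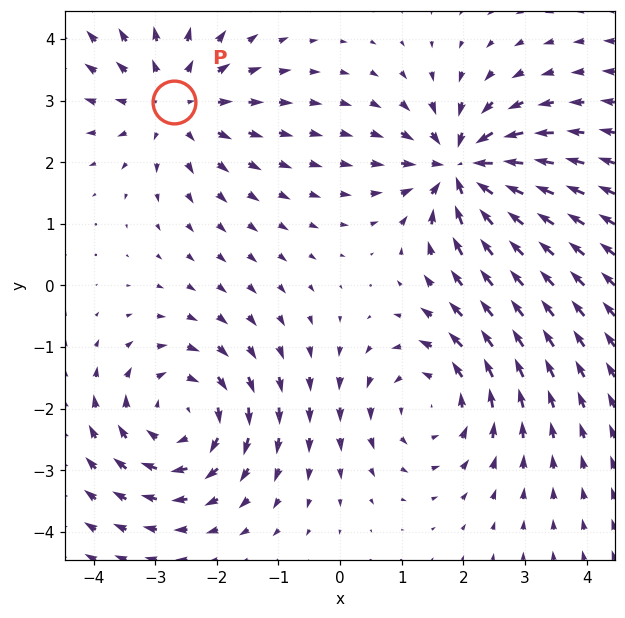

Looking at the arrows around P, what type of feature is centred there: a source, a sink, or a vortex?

source

At P (-2.7, 3.0) the arrows spread outward. Divergence about +4, curl ≈0 — positive divergence with near-zero curl is a source.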